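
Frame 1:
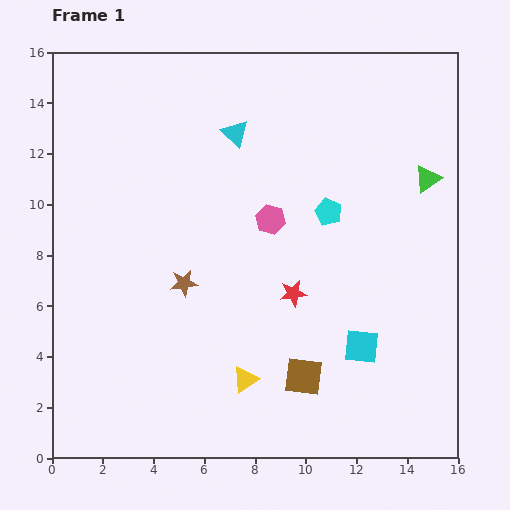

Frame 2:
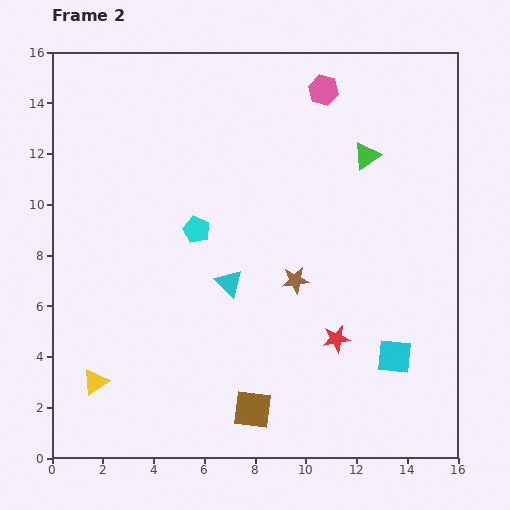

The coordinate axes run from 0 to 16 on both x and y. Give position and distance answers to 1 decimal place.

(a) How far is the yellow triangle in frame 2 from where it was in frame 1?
5.9

The yellow triangle moved from (7.6, 3.1) to (1.7, 3.0), a distance of √(5.9² + 0.1²) ≈ 5.9.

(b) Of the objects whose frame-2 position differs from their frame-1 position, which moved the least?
the cyan square

(moved 1.4)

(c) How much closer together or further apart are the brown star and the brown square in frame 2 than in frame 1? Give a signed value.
-0.6

Distance in frame 1: 6.0. Distance in frame 2: 5.4.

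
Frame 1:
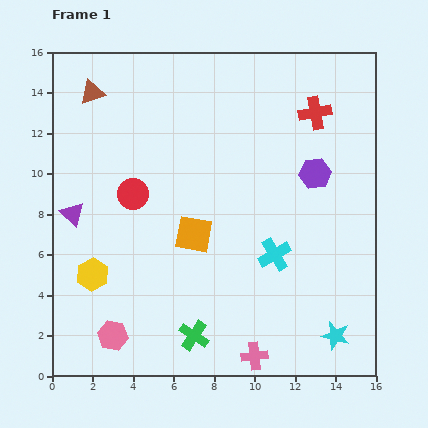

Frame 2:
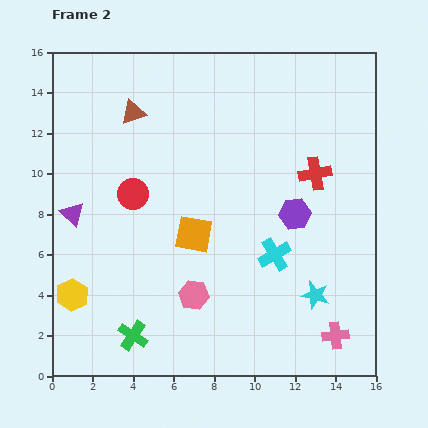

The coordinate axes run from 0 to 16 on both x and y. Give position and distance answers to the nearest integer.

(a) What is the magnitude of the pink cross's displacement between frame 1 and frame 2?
4

The pink cross moved from (10, 1) to (14, 2), a distance of √(4² + 1²) ≈ 4.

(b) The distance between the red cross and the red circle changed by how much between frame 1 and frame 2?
-1

Distance in frame 1: 10. Distance in frame 2: 9.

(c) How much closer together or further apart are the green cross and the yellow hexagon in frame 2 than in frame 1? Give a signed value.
-2

Distance in frame 1: 6. Distance in frame 2: 4.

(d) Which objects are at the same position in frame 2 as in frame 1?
the purple triangle, the red circle, the orange square, the cyan cross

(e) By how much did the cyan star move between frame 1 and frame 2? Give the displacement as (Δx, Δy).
(-1, 2)

The cyan star was at (14, 2) in frame 1 and (13, 4) in frame 2.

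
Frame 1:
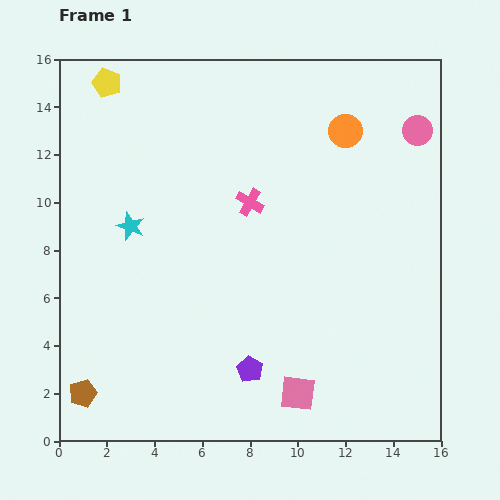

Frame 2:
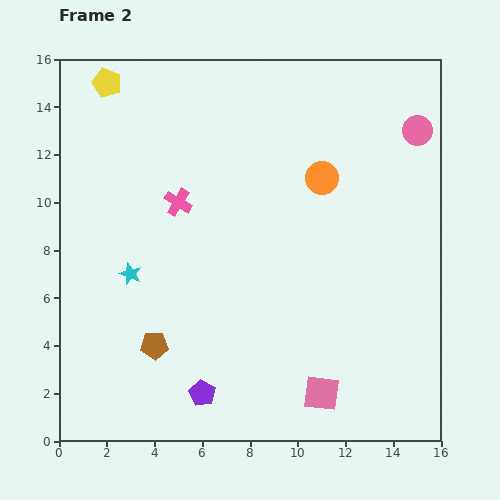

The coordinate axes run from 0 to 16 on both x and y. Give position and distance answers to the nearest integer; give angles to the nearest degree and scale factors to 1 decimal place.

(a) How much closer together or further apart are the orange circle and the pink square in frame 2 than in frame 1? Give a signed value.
-2

Distance in frame 1: 11. Distance in frame 2: 9.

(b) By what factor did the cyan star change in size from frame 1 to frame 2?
0.8×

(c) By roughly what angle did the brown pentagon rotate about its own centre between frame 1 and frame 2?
18° clockwise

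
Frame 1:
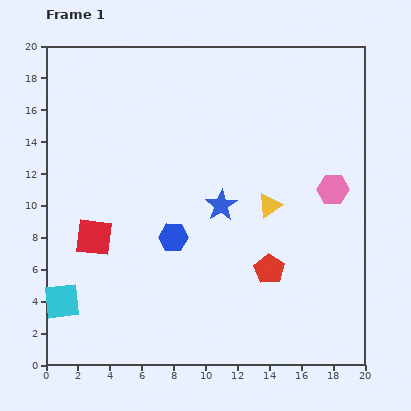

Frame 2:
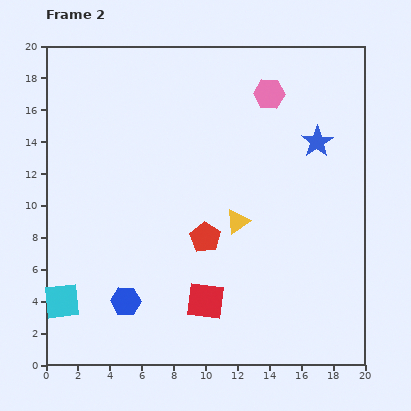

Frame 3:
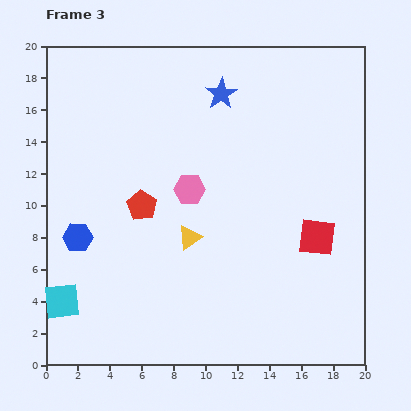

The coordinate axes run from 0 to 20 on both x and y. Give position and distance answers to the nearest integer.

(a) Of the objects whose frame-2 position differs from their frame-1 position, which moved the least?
the yellow triangle

(moved 2)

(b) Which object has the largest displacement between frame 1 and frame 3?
the red square

(moved 14; next 9)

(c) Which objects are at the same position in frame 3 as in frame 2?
the cyan square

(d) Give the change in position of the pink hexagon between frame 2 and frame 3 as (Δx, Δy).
(-5, -6)

The pink hexagon was at (14, 17) in frame 2 and (9, 11) in frame 3.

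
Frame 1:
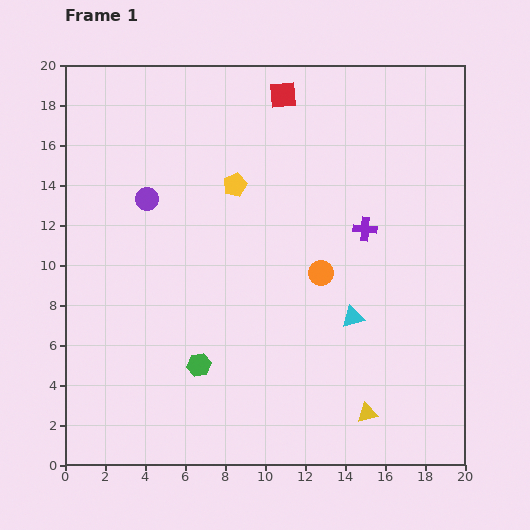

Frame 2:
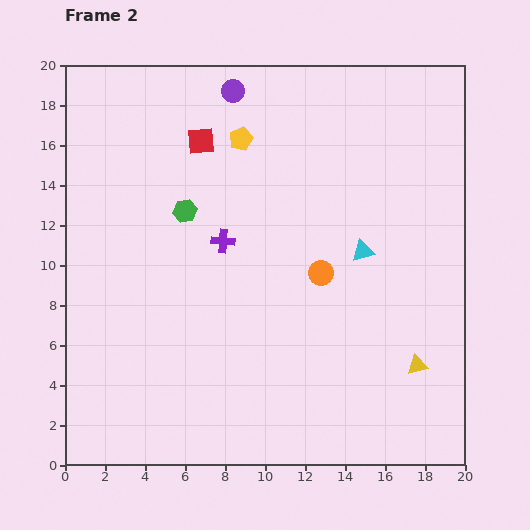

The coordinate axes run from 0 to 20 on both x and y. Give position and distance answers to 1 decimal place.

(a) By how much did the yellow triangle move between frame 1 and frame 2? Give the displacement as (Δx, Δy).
(2.5, 2.4)

The yellow triangle was at (15.1, 2.6) in frame 1 and (17.6, 5.0) in frame 2.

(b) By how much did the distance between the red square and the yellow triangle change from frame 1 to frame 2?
-0.8

Distance in frame 1: 16.4. Distance in frame 2: 15.6.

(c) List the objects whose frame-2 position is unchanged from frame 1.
the orange circle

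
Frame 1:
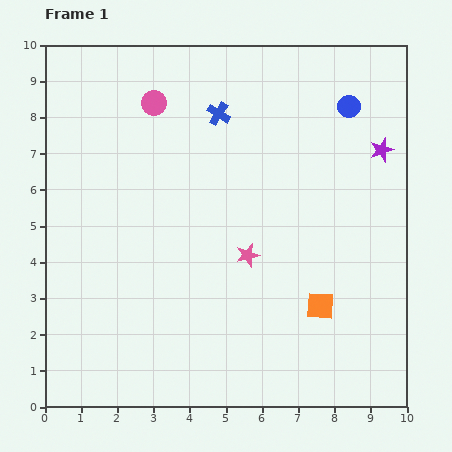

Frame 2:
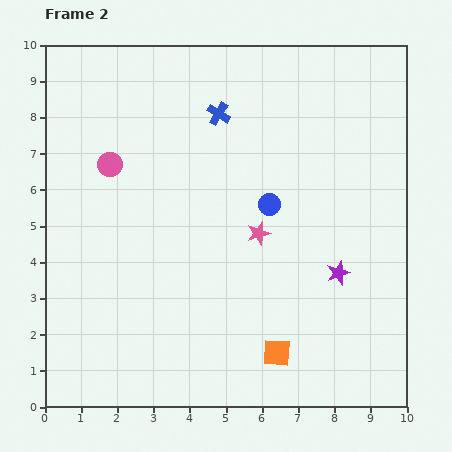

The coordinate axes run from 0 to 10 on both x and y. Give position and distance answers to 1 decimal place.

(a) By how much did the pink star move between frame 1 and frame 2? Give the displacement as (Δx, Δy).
(0.3, 0.6)

The pink star was at (5.6, 4.2) in frame 1 and (5.9, 4.8) in frame 2.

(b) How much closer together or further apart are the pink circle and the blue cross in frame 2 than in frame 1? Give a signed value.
+1.5

Distance in frame 1: 1.8. Distance in frame 2: 3.3.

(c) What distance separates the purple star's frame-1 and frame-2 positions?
3.6

The purple star moved from (9.3, 7.1) to (8.1, 3.7), a distance of √(1.2² + 3.4²) ≈ 3.6.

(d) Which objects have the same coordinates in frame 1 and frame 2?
the blue cross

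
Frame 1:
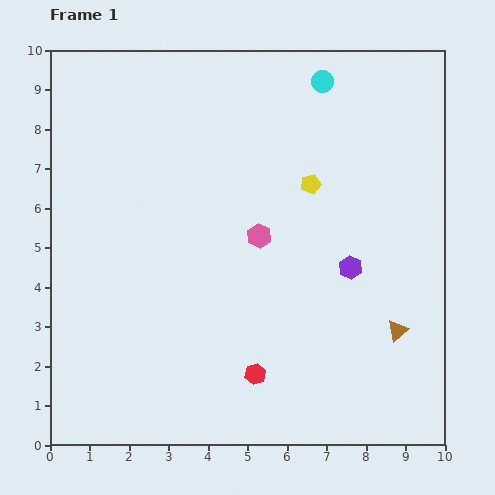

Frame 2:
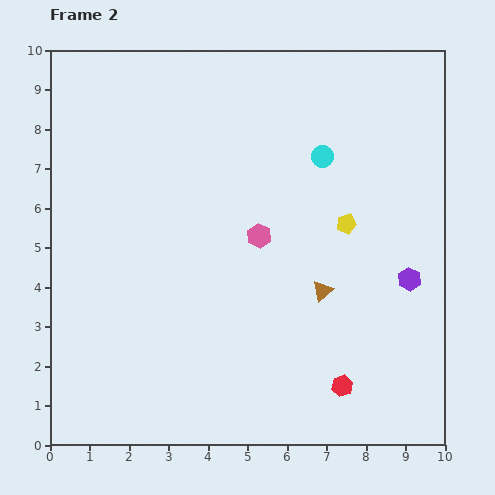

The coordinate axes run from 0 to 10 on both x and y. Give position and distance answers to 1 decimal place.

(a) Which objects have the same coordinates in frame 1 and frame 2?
the pink hexagon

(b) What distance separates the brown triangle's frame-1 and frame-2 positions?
2.1

The brown triangle moved from (8.8, 2.9) to (6.9, 3.9), a distance of √(1.9² + 1.0²) ≈ 2.1.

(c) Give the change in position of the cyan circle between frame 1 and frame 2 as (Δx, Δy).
(0.0, -1.9)

The cyan circle was at (6.9, 9.2) in frame 1 and (6.9, 7.3) in frame 2.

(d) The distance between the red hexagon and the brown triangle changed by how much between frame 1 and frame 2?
-1.3

Distance in frame 1: 3.8. Distance in frame 2: 2.5.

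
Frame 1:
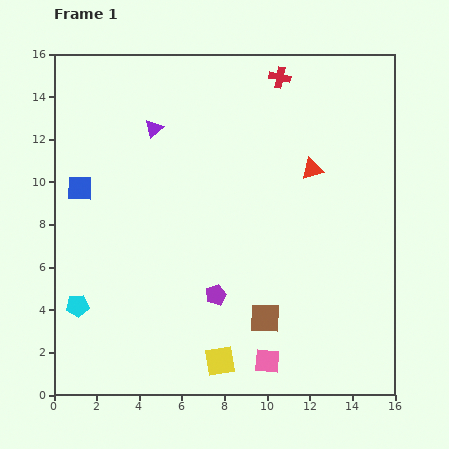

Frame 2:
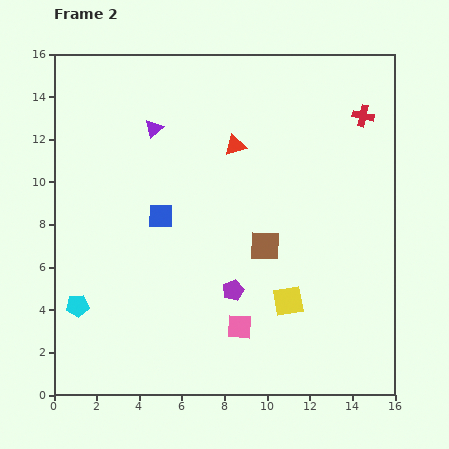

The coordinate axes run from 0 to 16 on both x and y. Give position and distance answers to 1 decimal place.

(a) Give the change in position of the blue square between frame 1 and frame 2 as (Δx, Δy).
(3.8, -1.3)

The blue square was at (1.2, 9.7) in frame 1 and (5.0, 8.4) in frame 2.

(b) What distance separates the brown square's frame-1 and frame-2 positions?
3.4

The brown square moved from (9.9, 3.6) to (9.9, 7.0), a distance of √(0.0² + 3.4²) ≈ 3.4.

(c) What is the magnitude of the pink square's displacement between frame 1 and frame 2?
2.1

The pink square moved from (10.0, 1.6) to (8.7, 3.2), a distance of √(1.3² + 1.6²) ≈ 2.1.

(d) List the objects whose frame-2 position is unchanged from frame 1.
the cyan pentagon, the purple triangle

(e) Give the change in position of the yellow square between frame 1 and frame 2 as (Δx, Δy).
(3.2, 2.8)

The yellow square was at (7.8, 1.6) in frame 1 and (11.0, 4.4) in frame 2.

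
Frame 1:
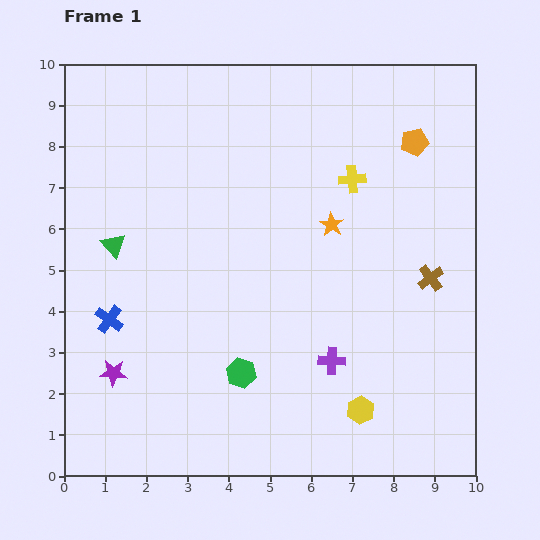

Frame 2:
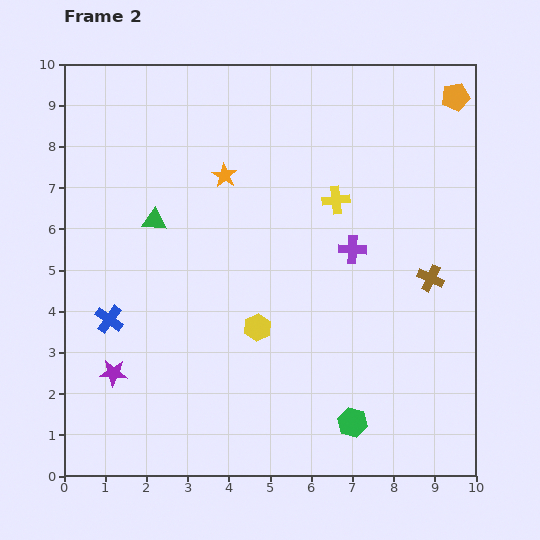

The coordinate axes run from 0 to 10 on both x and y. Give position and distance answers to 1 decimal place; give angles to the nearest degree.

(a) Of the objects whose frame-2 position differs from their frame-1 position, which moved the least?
the yellow cross

(moved 0.6)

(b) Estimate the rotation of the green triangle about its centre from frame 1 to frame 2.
46° counter-clockwise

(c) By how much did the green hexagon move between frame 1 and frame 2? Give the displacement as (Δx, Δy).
(2.7, -1.2)

The green hexagon was at (4.3, 2.5) in frame 1 and (7.0, 1.3) in frame 2.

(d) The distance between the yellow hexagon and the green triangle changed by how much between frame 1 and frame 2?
-3.6

Distance in frame 1: 7.2. Distance in frame 2: 3.6.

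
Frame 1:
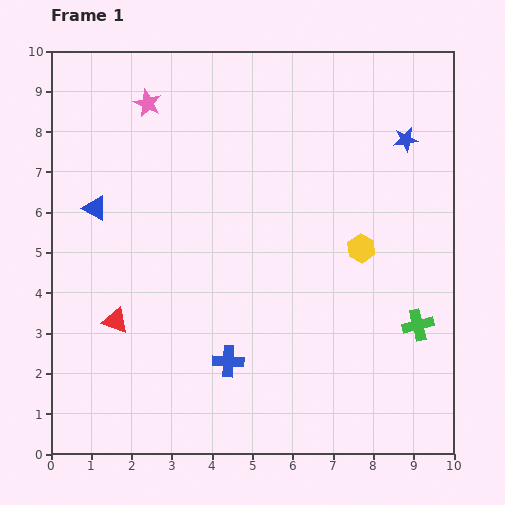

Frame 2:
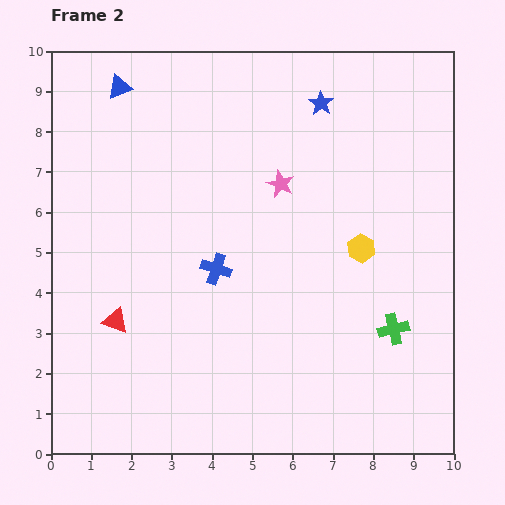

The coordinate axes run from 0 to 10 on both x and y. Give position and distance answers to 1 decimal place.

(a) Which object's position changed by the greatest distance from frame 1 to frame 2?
the pink star

(moved 3.9; next 3.1)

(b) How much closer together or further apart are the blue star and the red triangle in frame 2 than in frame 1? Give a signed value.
-1.1

Distance in frame 1: 8.5. Distance in frame 2: 7.4.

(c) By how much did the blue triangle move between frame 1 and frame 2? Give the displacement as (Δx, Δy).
(0.6, 3.0)

The blue triangle was at (1.1, 6.1) in frame 1 and (1.7, 9.1) in frame 2.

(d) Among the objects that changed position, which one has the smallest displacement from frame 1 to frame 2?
the green cross

(moved 0.6)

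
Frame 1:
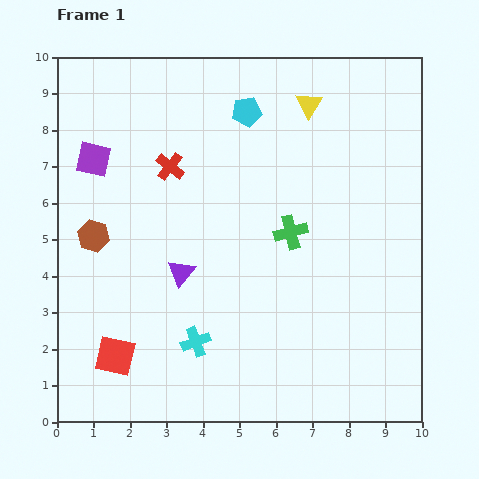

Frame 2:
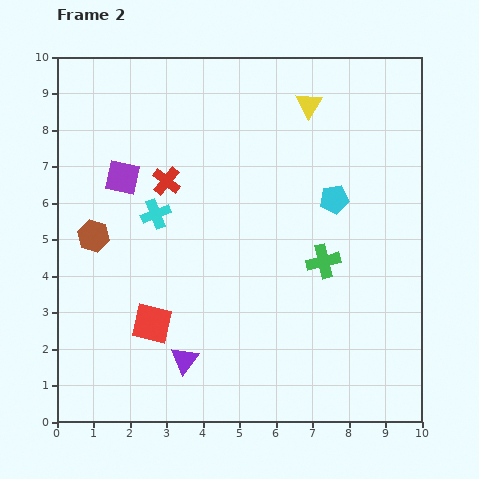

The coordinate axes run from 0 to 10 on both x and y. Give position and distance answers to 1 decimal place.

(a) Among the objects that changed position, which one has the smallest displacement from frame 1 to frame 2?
the red cross

(moved 0.4)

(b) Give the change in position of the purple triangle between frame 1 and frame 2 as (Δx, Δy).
(0.1, -2.4)

The purple triangle was at (3.4, 4.1) in frame 1 and (3.5, 1.7) in frame 2.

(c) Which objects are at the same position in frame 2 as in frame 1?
the yellow triangle, the brown hexagon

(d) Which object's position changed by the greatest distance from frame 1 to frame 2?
the cyan cross

(moved 3.7; next 3.4)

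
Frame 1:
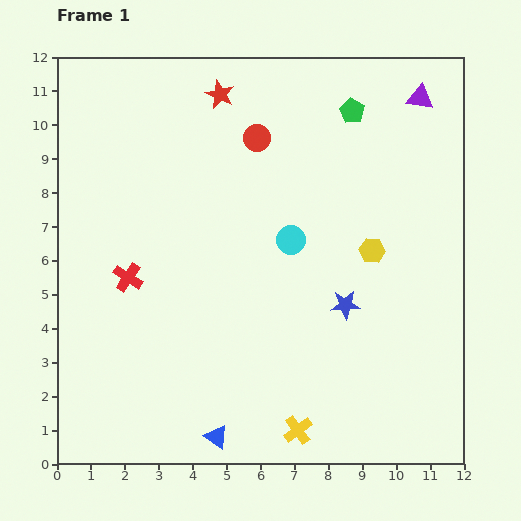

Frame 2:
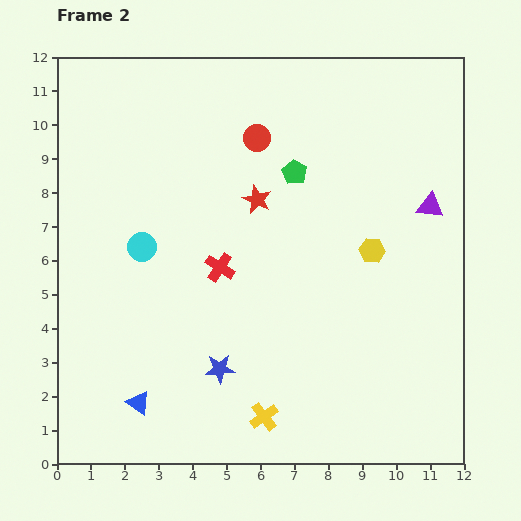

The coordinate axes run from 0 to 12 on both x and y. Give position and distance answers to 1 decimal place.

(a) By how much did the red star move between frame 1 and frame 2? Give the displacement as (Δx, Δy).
(1.1, -3.1)

The red star was at (4.8, 10.9) in frame 1 and (5.9, 7.8) in frame 2.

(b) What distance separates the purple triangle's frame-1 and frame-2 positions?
3.2

The purple triangle moved from (10.7, 10.8) to (11.0, 7.6), a distance of √(0.3² + 3.2²) ≈ 3.2.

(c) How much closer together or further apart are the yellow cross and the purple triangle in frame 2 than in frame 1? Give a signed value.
-2.5

Distance in frame 1: 10.4. Distance in frame 2: 7.9.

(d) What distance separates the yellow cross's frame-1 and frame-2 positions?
1.1

The yellow cross moved from (7.1, 1.0) to (6.1, 1.4), a distance of √(1.0² + 0.4²) ≈ 1.1.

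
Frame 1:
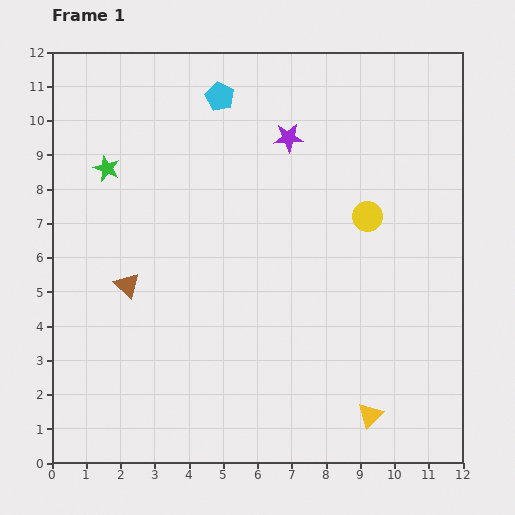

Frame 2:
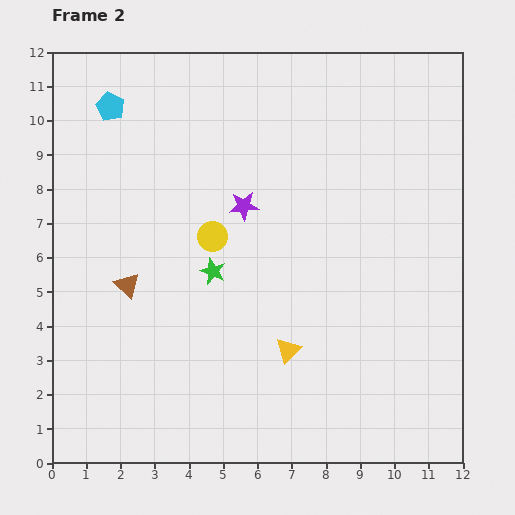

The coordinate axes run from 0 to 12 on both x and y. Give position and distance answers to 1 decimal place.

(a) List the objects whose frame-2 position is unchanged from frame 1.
the brown triangle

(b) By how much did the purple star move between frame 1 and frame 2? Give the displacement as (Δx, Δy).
(-1.3, -2.0)

The purple star was at (6.9, 9.5) in frame 1 and (5.6, 7.5) in frame 2.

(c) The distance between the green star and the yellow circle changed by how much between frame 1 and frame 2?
-6.7

Distance in frame 1: 7.7. Distance in frame 2: 1.0.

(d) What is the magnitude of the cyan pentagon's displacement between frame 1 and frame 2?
3.2

The cyan pentagon moved from (4.9, 10.7) to (1.7, 10.4), a distance of √(3.2² + 0.3²) ≈ 3.2.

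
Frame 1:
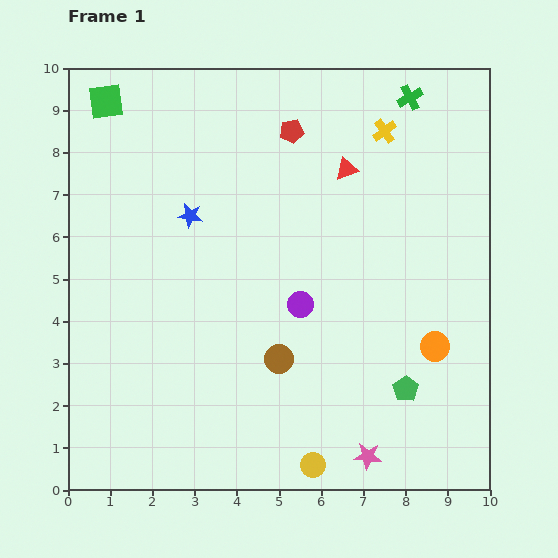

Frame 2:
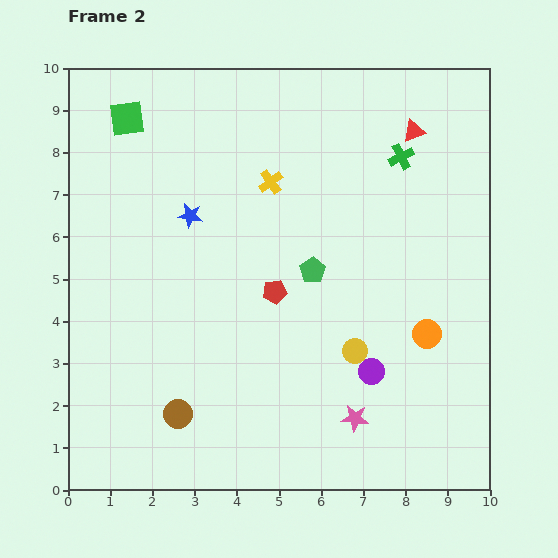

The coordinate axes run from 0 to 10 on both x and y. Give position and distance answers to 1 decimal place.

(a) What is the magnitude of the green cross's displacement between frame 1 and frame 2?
1.4

The green cross moved from (8.1, 9.3) to (7.9, 7.9), a distance of √(0.2² + 1.4²) ≈ 1.4.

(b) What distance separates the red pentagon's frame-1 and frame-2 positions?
3.8

The red pentagon moved from (5.3, 8.5) to (4.9, 4.7), a distance of √(0.4² + 3.8²) ≈ 3.8.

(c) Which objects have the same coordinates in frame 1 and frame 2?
the blue star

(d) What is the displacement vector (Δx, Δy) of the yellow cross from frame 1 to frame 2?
(-2.7, -1.2)

The yellow cross was at (7.5, 8.5) in frame 1 and (4.8, 7.3) in frame 2.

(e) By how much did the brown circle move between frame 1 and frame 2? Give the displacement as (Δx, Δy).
(-2.4, -1.3)

The brown circle was at (5.0, 3.1) in frame 1 and (2.6, 1.8) in frame 2.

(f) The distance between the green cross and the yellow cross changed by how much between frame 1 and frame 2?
+2.2

Distance in frame 1: 1.0. Distance in frame 2: 3.2.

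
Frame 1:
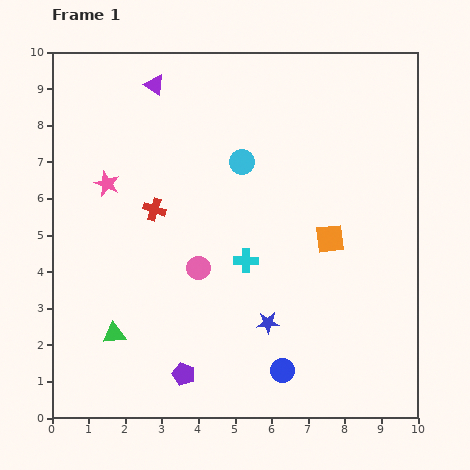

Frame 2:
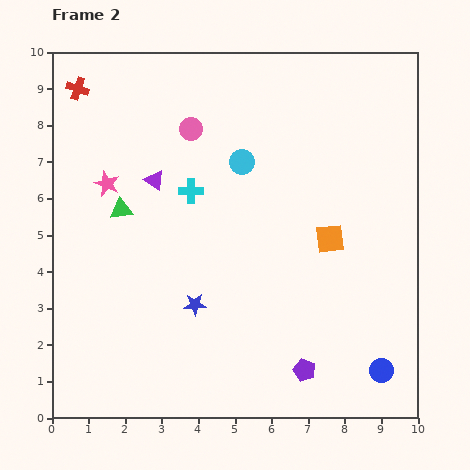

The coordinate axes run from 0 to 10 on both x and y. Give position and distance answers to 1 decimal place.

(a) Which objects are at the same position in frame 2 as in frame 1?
the cyan circle, the pink star, the orange square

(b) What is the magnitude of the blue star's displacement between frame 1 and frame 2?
2.1

The blue star moved from (5.9, 2.6) to (3.9, 3.1), a distance of √(2.0² + 0.5²) ≈ 2.1.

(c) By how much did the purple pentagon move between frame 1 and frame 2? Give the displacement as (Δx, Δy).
(3.3, 0.1)

The purple pentagon was at (3.6, 1.2) in frame 1 and (6.9, 1.3) in frame 2.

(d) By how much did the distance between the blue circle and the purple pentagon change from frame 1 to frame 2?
-0.6

Distance in frame 1: 2.7. Distance in frame 2: 2.1.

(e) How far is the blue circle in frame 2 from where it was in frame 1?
2.7

The blue circle moved from (6.3, 1.3) to (9.0, 1.3), a distance of √(2.7² + 0.0²) ≈ 2.7.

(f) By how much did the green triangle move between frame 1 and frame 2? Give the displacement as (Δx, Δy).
(0.2, 3.4)

The green triangle was at (1.7, 2.3) in frame 1 and (1.9, 5.7) in frame 2.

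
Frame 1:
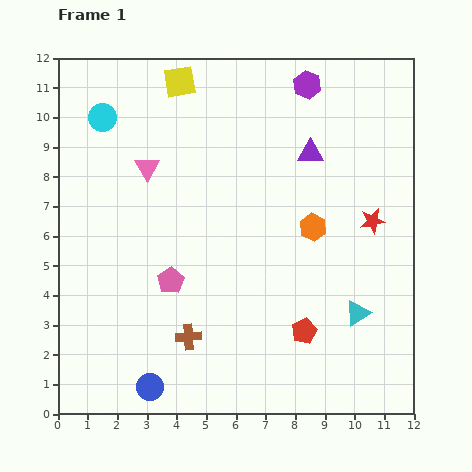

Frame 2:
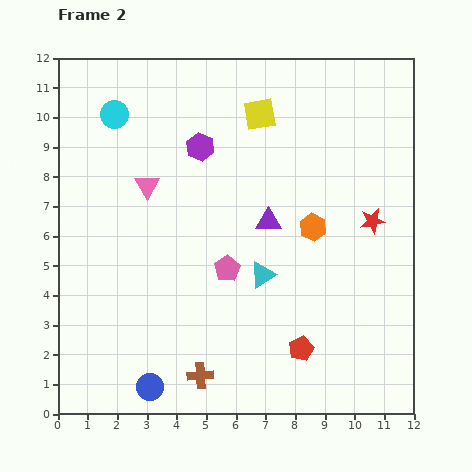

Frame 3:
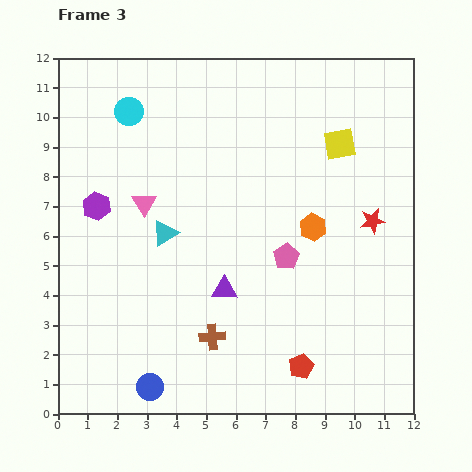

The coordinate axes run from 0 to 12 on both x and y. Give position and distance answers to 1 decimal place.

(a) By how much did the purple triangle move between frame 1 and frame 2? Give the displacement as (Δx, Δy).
(-1.4, -2.3)

The purple triangle was at (8.5, 8.8) in frame 1 and (7.1, 6.5) in frame 2.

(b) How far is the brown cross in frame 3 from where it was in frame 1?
0.8

The brown cross moved from (4.4, 2.6) to (5.2, 2.6), a distance of √(0.8² + 0.0²) ≈ 0.8.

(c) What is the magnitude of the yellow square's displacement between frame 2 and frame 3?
2.9

The yellow square moved from (6.8, 10.1) to (9.5, 9.1), a distance of √(2.7² + 1.0²) ≈ 2.9.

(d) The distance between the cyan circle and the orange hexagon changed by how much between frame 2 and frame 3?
-0.4

Distance in frame 2: 7.7. Distance in frame 3: 7.3.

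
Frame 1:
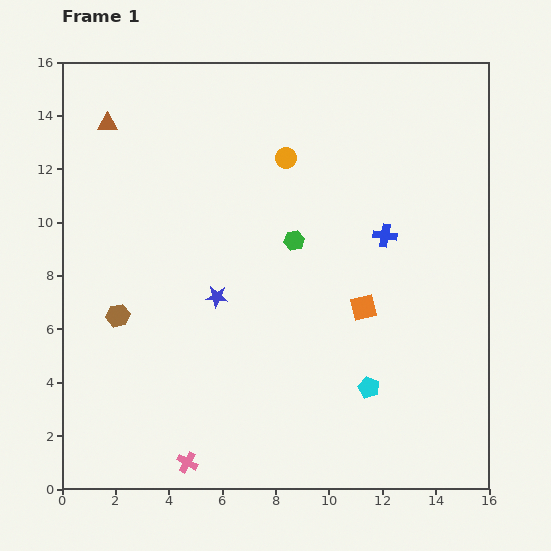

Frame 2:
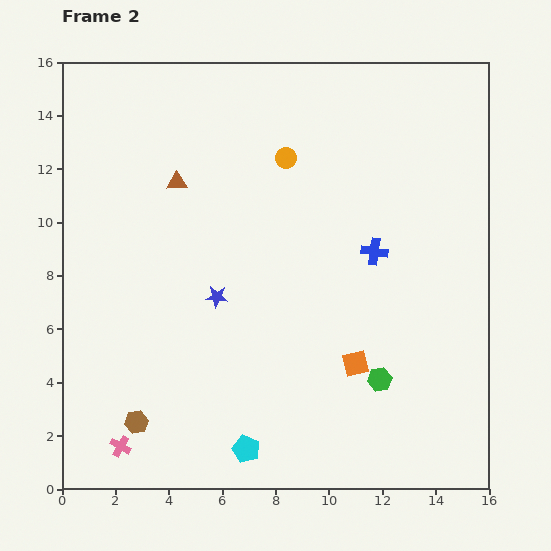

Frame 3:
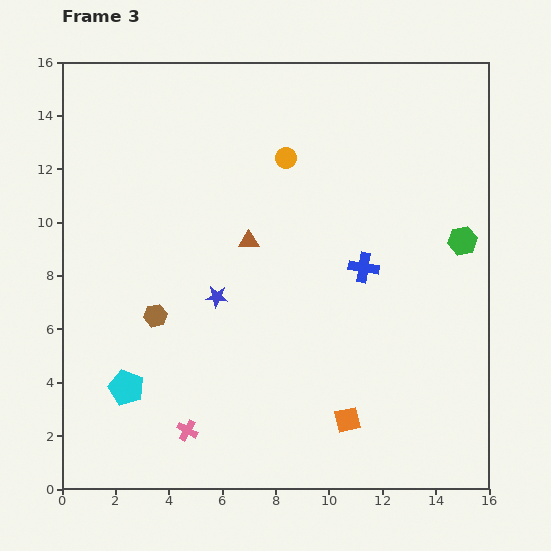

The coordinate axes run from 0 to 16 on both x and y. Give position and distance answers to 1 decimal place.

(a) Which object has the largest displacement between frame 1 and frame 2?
the green hexagon

(moved 6.1; next 5.1)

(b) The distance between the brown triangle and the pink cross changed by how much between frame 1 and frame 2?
-2.9

Distance in frame 1: 13.0. Distance in frame 2: 10.1.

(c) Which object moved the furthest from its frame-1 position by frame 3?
the cyan pentagon

(moved 9.1; next 6.9)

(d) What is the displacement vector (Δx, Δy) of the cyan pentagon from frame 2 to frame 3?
(-4.5, 2.3)

The cyan pentagon was at (6.9, 1.5) in frame 2 and (2.4, 3.8) in frame 3.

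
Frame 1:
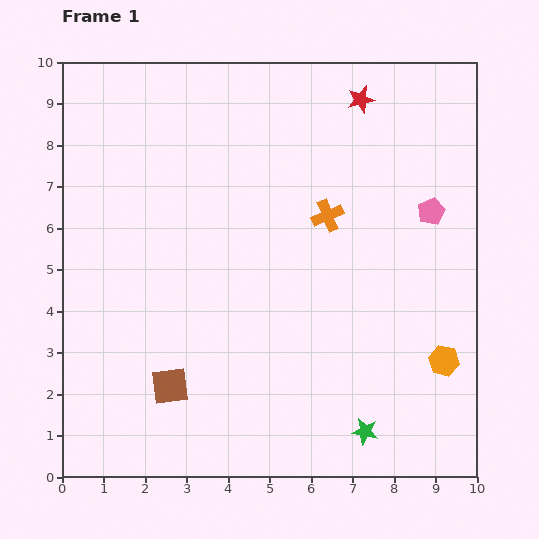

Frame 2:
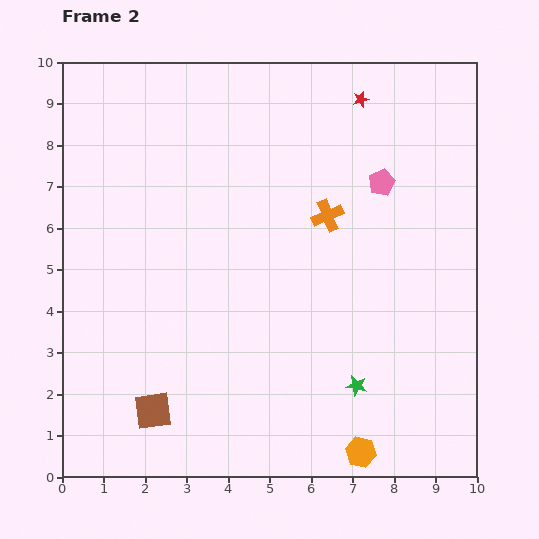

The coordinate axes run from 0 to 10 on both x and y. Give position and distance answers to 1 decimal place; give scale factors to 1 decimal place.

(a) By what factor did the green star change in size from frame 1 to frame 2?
0.8×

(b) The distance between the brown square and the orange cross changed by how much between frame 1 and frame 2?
+0.7

Distance in frame 1: 5.6. Distance in frame 2: 6.3.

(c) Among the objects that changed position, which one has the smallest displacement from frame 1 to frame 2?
the brown square

(moved 0.7)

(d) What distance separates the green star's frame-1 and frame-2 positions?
1.1

The green star moved from (7.3, 1.1) to (7.1, 2.2), a distance of √(0.2² + 1.1²) ≈ 1.1.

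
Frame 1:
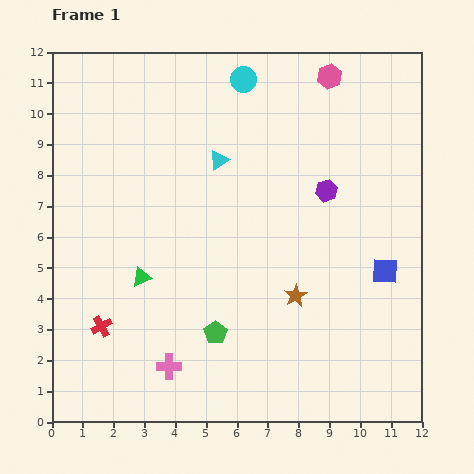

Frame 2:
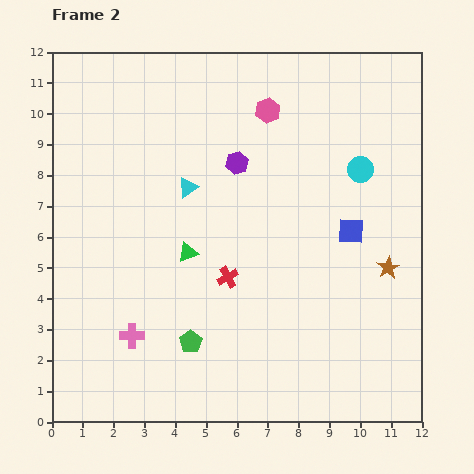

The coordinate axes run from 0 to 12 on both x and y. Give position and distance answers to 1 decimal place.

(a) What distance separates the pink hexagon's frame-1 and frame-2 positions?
2.3

The pink hexagon moved from (9.0, 11.2) to (7.0, 10.1), a distance of √(2.0² + 1.1²) ≈ 2.3.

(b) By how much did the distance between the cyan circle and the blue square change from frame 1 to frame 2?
-5.7

Distance in frame 1: 7.7. Distance in frame 2: 2.0.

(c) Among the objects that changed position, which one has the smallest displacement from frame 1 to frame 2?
the green pentagon

(moved 0.9)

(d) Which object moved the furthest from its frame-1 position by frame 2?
the cyan circle

(moved 4.8; next 4.4)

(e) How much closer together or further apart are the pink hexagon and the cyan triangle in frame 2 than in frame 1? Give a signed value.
-0.9

Distance in frame 1: 4.5. Distance in frame 2: 3.6.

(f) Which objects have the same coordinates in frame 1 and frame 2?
none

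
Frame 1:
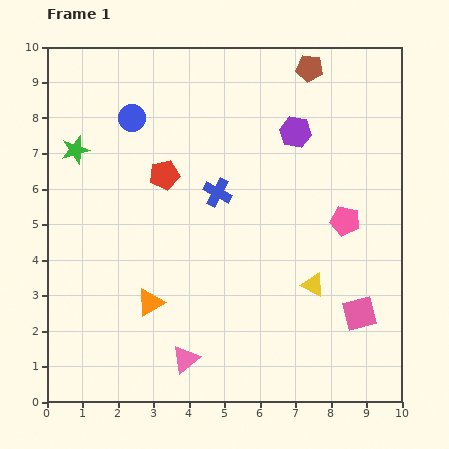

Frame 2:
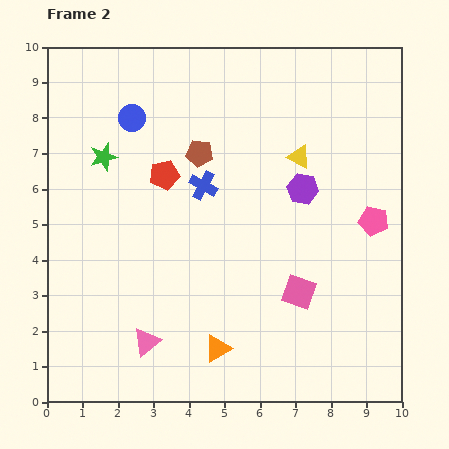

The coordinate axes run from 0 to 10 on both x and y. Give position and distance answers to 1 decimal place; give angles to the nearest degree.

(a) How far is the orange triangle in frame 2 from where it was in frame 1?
2.3

The orange triangle moved from (2.9, 2.8) to (4.8, 1.5), a distance of √(1.9² + 1.3²) ≈ 2.3.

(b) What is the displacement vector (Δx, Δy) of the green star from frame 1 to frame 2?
(0.8, -0.2)

The green star was at (0.8, 7.1) in frame 1 and (1.6, 6.9) in frame 2.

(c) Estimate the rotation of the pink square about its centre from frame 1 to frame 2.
33° clockwise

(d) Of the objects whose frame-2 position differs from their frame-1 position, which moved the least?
the blue cross

(moved 0.4)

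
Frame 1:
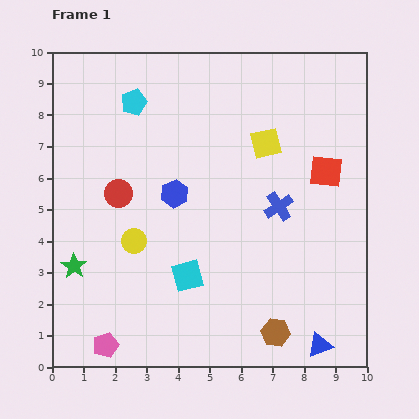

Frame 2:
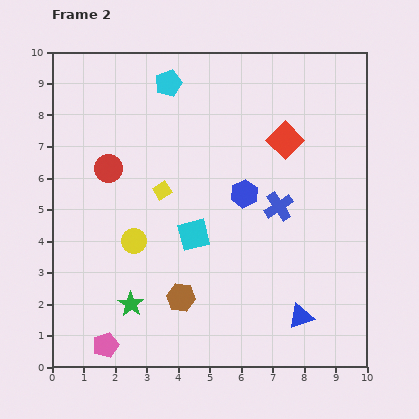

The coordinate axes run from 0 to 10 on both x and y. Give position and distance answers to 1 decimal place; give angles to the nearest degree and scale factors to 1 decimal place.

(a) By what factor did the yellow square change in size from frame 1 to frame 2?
0.6×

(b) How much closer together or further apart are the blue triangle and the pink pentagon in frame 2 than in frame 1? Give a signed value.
-0.5

Distance in frame 1: 6.8. Distance in frame 2: 6.3.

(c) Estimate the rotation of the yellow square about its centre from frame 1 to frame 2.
19° counter-clockwise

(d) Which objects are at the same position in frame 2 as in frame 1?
the yellow circle, the pink pentagon, the blue cross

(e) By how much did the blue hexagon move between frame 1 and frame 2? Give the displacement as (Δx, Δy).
(2.2, 0.0)

The blue hexagon was at (3.9, 5.5) in frame 1 and (6.1, 5.5) in frame 2.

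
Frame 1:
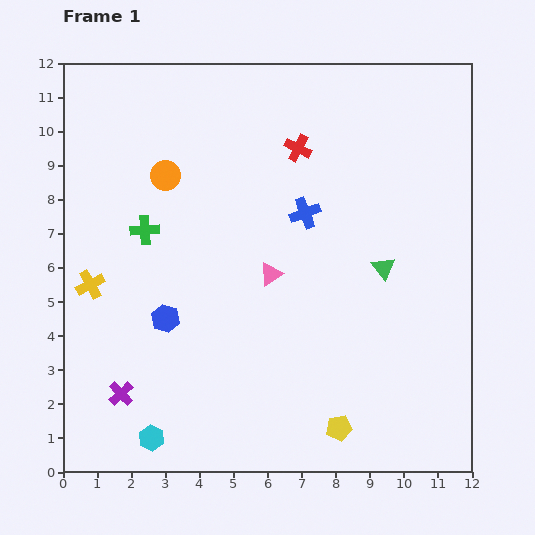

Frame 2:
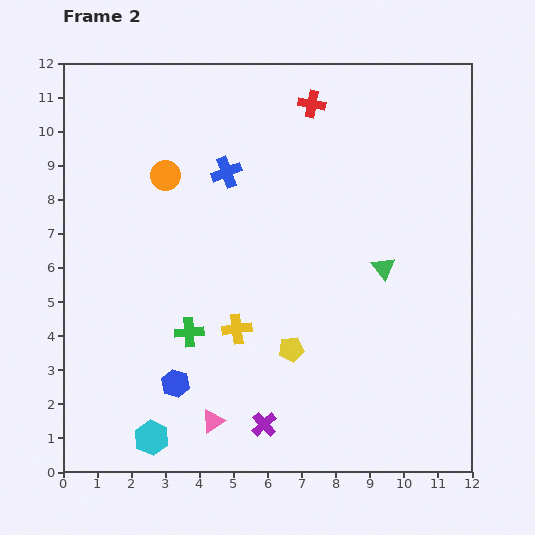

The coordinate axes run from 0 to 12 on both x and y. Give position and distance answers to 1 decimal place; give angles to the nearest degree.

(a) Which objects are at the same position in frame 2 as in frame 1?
the orange circle, the cyan hexagon, the green triangle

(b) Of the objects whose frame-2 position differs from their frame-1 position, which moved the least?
the red cross

(moved 1.4)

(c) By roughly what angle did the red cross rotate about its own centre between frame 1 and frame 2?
17° counter-clockwise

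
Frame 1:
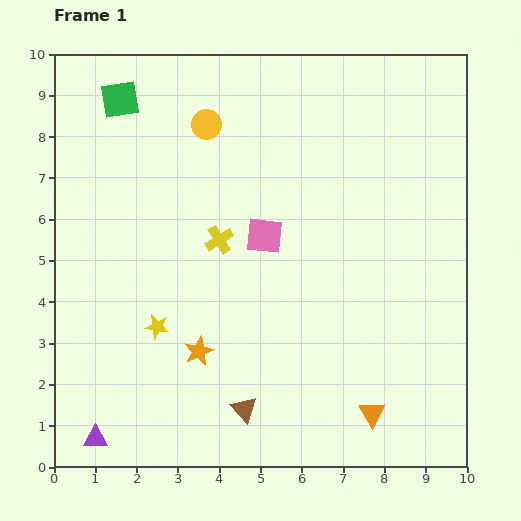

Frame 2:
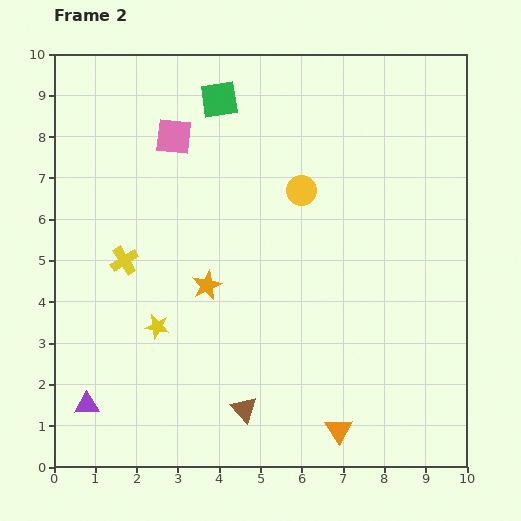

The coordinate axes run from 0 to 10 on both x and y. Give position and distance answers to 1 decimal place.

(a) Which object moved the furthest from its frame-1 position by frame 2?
the pink square

(moved 3.3; next 2.8)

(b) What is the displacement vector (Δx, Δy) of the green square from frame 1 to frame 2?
(2.4, 0.0)

The green square was at (1.6, 8.9) in frame 1 and (4.0, 8.9) in frame 2.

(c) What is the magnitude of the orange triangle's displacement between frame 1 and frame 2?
0.9

The orange triangle moved from (7.7, 1.3) to (6.9, 0.9), a distance of √(0.8² + 0.4²) ≈ 0.9.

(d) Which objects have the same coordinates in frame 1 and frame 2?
the yellow star, the brown triangle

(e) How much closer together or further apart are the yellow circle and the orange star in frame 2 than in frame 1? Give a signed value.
-2.2

Distance in frame 1: 5.5. Distance in frame 2: 3.3.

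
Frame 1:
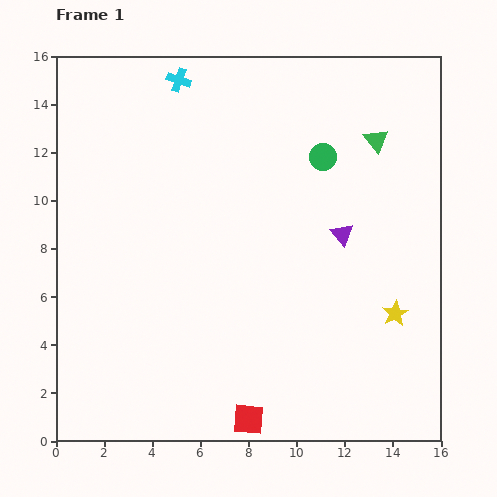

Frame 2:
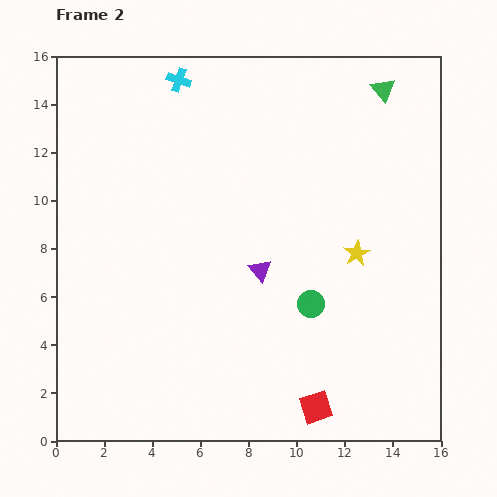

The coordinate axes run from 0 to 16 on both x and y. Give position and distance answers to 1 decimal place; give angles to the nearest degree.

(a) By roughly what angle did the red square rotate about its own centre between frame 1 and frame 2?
24° counter-clockwise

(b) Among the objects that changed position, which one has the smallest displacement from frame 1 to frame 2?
the green triangle

(moved 2.1)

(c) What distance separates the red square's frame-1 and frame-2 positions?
2.8

The red square moved from (8.0, 0.9) to (10.8, 1.4), a distance of √(2.8² + 0.5²) ≈ 2.8.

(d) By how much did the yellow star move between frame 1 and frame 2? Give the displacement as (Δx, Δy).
(-1.6, 2.5)

The yellow star was at (14.1, 5.3) in frame 1 and (12.5, 7.8) in frame 2.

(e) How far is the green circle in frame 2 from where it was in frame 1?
6.1

The green circle moved from (11.1, 11.8) to (10.6, 5.7), a distance of √(0.5² + 6.1²) ≈ 6.1.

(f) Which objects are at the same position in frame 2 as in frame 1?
the cyan cross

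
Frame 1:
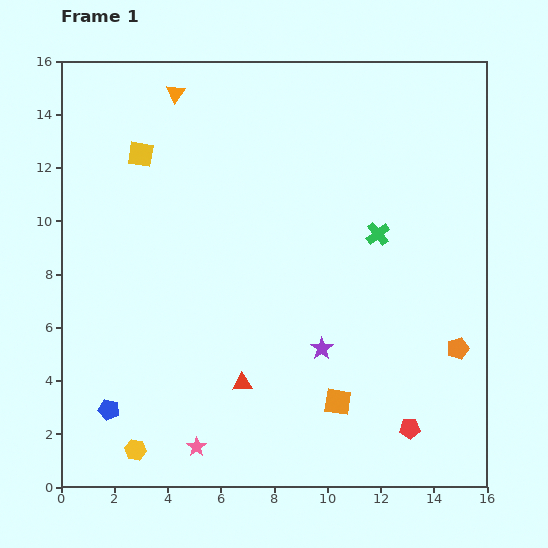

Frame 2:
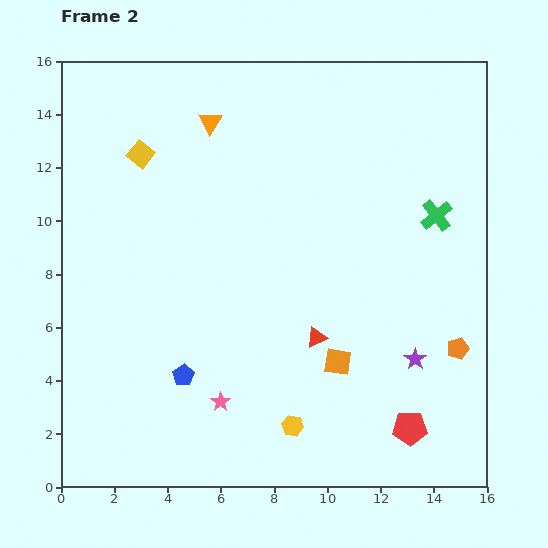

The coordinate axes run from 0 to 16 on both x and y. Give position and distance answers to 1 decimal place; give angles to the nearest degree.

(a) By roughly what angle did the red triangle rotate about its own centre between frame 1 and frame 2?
21° counter-clockwise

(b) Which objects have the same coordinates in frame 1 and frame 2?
the yellow square, the red pentagon, the orange pentagon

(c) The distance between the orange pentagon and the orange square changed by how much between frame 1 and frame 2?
-0.4

Distance in frame 1: 4.9. Distance in frame 2: 4.5.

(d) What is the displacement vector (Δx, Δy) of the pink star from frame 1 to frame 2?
(0.9, 1.7)

The pink star was at (5.1, 1.5) in frame 1 and (6.0, 3.2) in frame 2.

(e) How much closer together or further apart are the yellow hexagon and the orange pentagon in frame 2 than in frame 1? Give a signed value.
-5.9

Distance in frame 1: 12.7. Distance in frame 2: 6.8.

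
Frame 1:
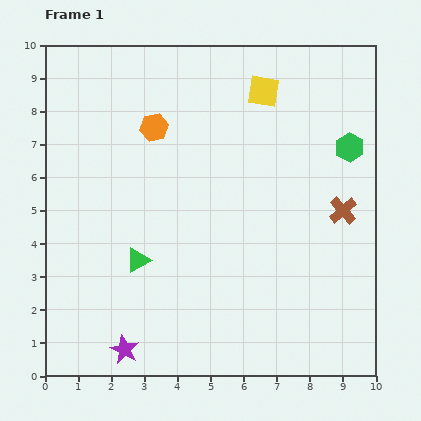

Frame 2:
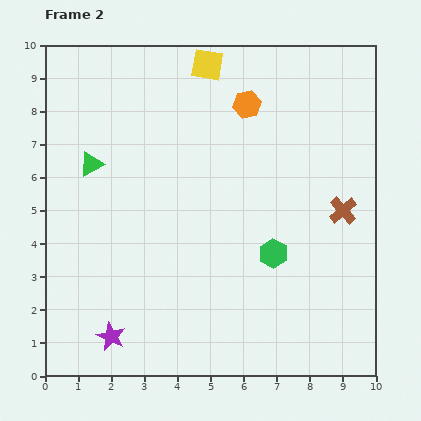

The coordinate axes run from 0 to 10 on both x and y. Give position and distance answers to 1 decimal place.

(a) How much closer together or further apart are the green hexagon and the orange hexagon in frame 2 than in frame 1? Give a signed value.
-1.3

Distance in frame 1: 5.9. Distance in frame 2: 4.6.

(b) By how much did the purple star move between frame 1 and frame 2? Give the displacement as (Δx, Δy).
(-0.4, 0.4)

The purple star was at (2.4, 0.8) in frame 1 and (2.0, 1.2) in frame 2.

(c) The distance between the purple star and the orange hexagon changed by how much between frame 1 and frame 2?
+1.3

Distance in frame 1: 6.8. Distance in frame 2: 8.1.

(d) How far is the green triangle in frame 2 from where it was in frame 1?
3.2

The green triangle moved from (2.8, 3.5) to (1.4, 6.4), a distance of √(1.4² + 2.9²) ≈ 3.2.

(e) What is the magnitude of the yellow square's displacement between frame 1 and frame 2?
1.9

The yellow square moved from (6.6, 8.6) to (4.9, 9.4), a distance of √(1.7² + 0.8²) ≈ 1.9.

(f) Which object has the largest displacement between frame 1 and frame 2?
the green hexagon

(moved 3.9; next 3.2)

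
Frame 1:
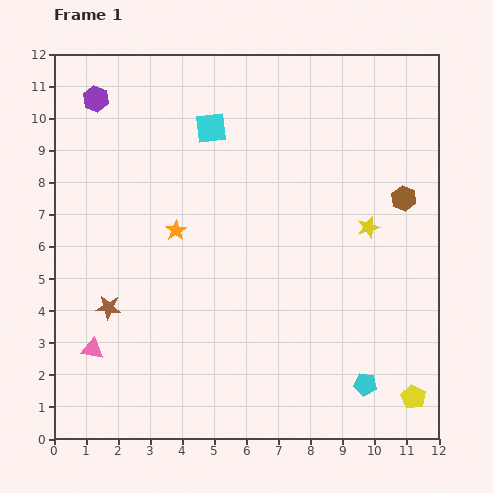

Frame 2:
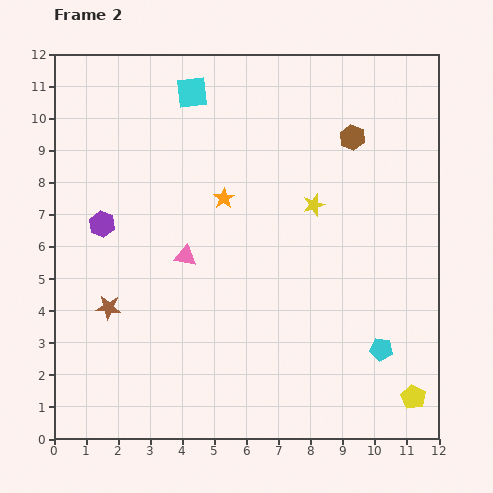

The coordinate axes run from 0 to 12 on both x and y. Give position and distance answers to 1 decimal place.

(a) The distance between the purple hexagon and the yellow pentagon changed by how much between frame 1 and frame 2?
-2.5

Distance in frame 1: 13.6. Distance in frame 2: 11.1.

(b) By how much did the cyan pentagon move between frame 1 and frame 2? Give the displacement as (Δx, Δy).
(0.5, 1.1)

The cyan pentagon was at (9.7, 1.7) in frame 1 and (10.2, 2.8) in frame 2.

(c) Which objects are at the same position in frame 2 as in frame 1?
the yellow pentagon, the brown star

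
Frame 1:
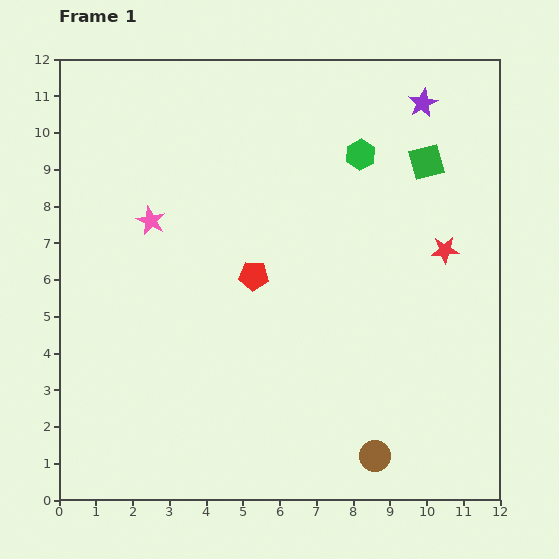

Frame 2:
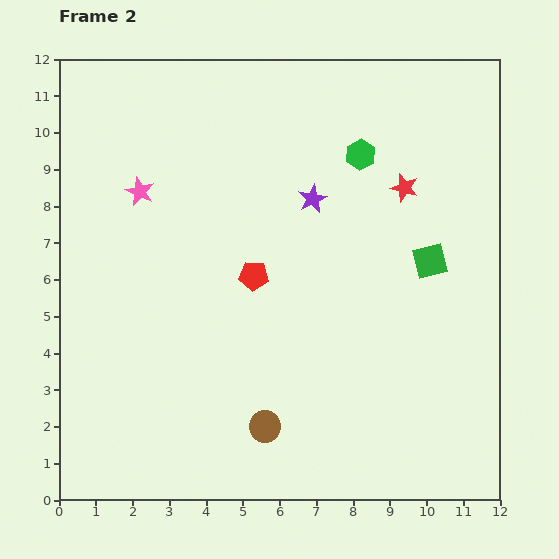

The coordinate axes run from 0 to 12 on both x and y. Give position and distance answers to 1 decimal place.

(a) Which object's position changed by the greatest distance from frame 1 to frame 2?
the purple star

(moved 4.0; next 3.1)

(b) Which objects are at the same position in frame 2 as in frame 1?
the green hexagon, the red pentagon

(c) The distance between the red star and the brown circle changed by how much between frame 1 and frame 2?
+1.6

Distance in frame 1: 5.9. Distance in frame 2: 7.5.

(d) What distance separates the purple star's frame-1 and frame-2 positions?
4.0

The purple star moved from (9.9, 10.8) to (6.9, 8.2), a distance of √(3.0² + 2.6²) ≈ 4.0.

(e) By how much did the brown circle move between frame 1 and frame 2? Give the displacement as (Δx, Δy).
(-3.0, 0.8)

The brown circle was at (8.6, 1.2) in frame 1 and (5.6, 2.0) in frame 2.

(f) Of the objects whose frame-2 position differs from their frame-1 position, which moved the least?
the pink star

(moved 0.9)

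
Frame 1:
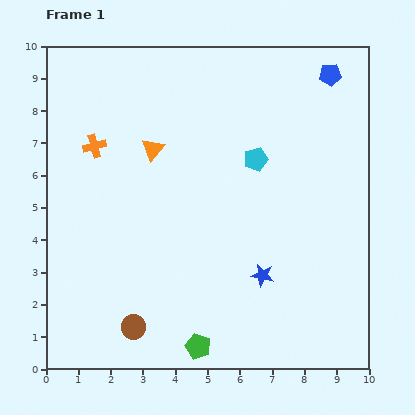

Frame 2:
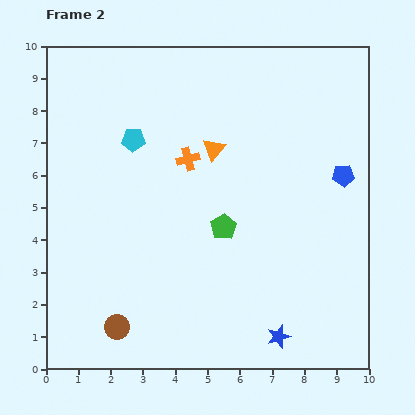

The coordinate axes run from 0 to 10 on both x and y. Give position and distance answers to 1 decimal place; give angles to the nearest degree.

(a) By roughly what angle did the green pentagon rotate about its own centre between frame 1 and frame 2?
19° clockwise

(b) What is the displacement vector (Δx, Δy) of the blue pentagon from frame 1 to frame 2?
(0.4, -3.1)

The blue pentagon was at (8.8, 9.1) in frame 1 and (9.2, 6.0) in frame 2.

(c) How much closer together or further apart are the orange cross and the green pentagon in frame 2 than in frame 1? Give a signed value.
-4.6

Distance in frame 1: 7.0. Distance in frame 2: 2.4.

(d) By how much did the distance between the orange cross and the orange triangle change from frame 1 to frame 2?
-0.9

Distance in frame 1: 1.8. Distance in frame 2: 0.9.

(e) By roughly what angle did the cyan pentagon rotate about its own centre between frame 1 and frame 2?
18° clockwise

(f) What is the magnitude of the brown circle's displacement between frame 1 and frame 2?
0.5

The brown circle moved from (2.7, 1.3) to (2.2, 1.3), a distance of √(0.5² + 0.0²) ≈ 0.5.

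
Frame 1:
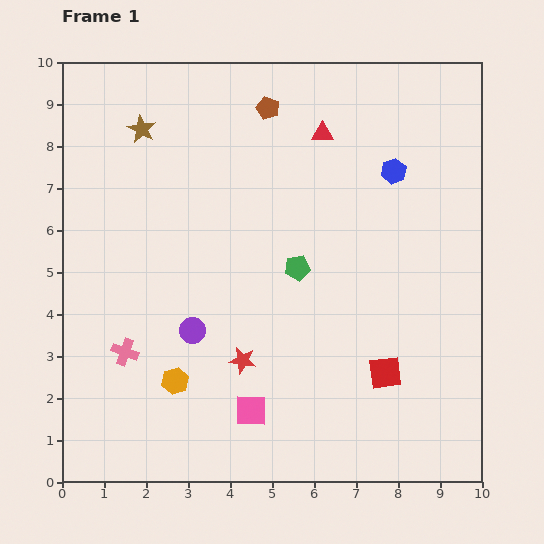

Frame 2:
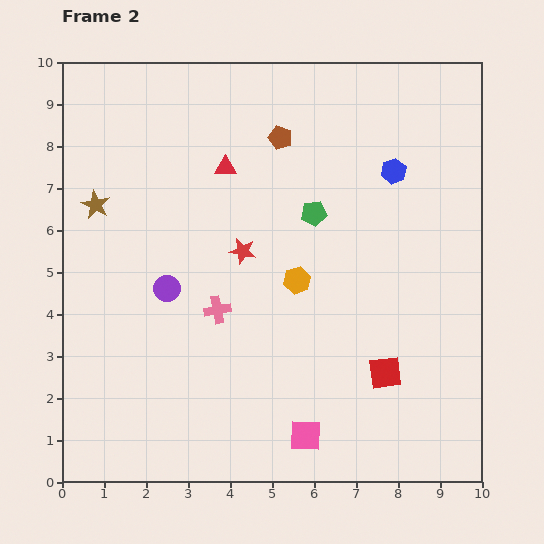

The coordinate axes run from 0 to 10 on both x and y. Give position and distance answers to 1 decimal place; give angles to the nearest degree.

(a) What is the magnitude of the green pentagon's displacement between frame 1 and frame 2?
1.4

The green pentagon moved from (5.6, 5.1) to (6.0, 6.4), a distance of √(0.4² + 1.3²) ≈ 1.4.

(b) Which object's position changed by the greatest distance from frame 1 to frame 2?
the orange hexagon

(moved 3.8; next 2.6)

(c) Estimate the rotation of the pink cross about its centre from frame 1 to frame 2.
31° counter-clockwise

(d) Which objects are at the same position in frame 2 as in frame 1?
the red square, the blue hexagon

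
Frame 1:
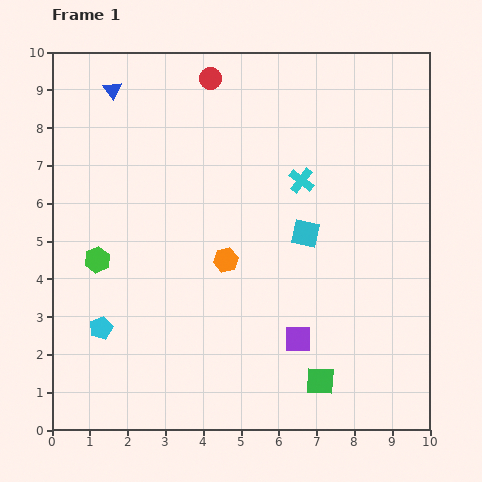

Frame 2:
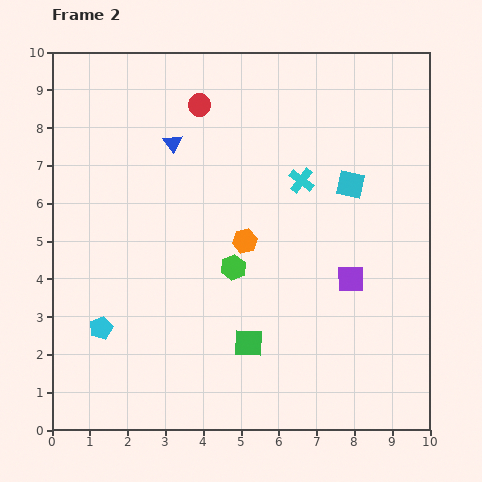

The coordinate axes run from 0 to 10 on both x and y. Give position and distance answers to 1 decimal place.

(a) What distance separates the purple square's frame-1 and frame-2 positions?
2.1

The purple square moved from (6.5, 2.4) to (7.9, 4.0), a distance of √(1.4² + 1.6²) ≈ 2.1.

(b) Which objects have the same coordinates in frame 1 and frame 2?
the cyan cross, the cyan pentagon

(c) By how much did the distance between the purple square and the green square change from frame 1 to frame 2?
+1.9

Distance in frame 1: 1.3. Distance in frame 2: 3.2.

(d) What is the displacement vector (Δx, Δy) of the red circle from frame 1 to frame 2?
(-0.3, -0.7)

The red circle was at (4.2, 9.3) in frame 1 and (3.9, 8.6) in frame 2.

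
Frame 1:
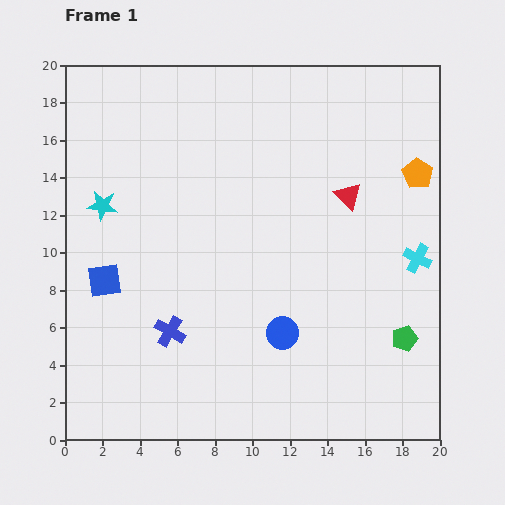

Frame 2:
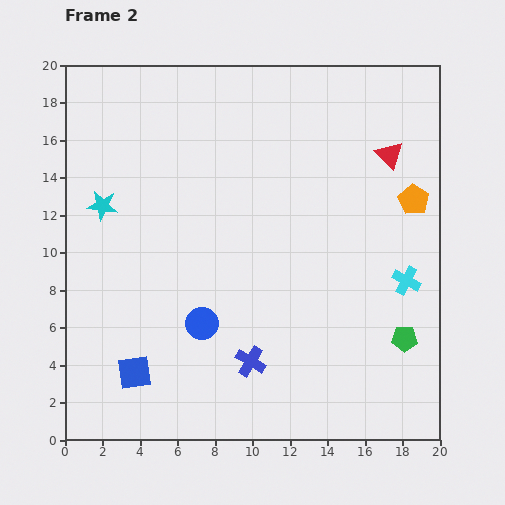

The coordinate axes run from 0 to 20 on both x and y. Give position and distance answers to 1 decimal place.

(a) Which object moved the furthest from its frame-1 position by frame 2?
the blue square

(moved 5.2; next 4.6)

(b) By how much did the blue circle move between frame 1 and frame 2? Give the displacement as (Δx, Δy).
(-4.3, 0.5)

The blue circle was at (11.6, 5.7) in frame 1 and (7.3, 6.2) in frame 2.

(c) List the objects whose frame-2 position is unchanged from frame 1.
the cyan star, the green pentagon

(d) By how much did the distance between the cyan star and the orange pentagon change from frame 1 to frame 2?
-0.3

Distance in frame 1: 16.9. Distance in frame 2: 16.6.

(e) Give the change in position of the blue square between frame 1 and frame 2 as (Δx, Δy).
(1.6, -4.9)

The blue square was at (2.1, 8.5) in frame 1 and (3.7, 3.6) in frame 2.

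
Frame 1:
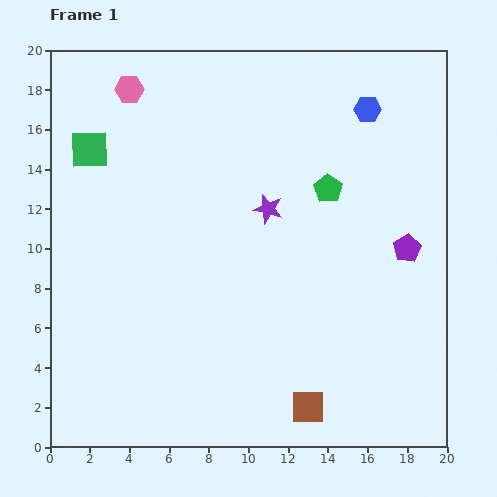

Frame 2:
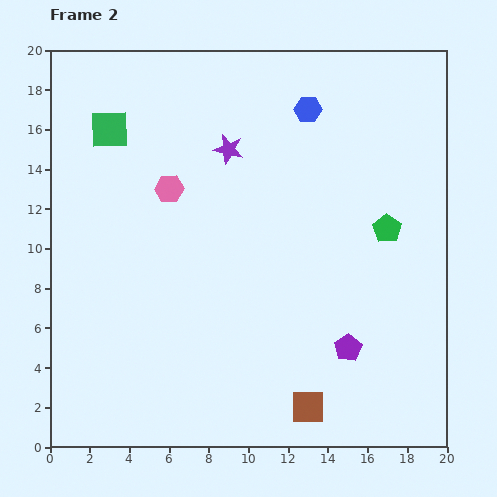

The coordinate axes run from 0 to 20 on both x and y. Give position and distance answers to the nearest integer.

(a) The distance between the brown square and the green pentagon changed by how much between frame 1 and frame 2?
-1

Distance in frame 1: 11. Distance in frame 2: 10.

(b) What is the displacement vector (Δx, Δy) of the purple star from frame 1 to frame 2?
(-2, 3)

The purple star was at (11, 12) in frame 1 and (9, 15) in frame 2.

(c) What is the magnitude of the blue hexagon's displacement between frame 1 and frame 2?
3

The blue hexagon moved from (16, 17) to (13, 17), a distance of √(3² + 0²) ≈ 3.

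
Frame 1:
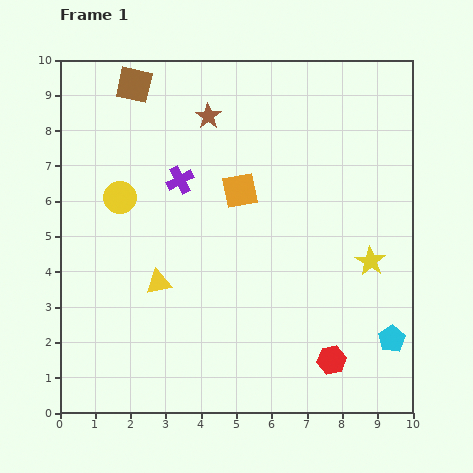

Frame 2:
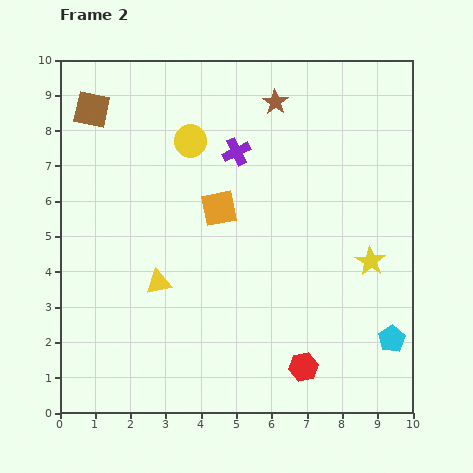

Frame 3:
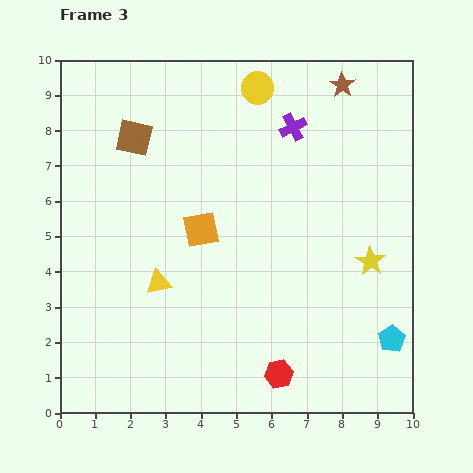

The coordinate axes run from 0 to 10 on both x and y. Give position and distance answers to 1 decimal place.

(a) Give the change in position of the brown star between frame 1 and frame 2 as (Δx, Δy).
(1.9, 0.4)

The brown star was at (4.2, 8.4) in frame 1 and (6.1, 8.8) in frame 2.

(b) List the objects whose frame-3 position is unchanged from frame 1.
the yellow star, the yellow triangle, the cyan pentagon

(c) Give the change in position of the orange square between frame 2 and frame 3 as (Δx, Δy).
(-0.5, -0.6)

The orange square was at (4.5, 5.8) in frame 2 and (4.0, 5.2) in frame 3.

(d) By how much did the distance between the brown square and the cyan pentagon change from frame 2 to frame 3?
-1.4

Distance in frame 2: 10.7. Distance in frame 3: 9.3.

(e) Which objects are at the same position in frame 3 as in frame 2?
the yellow star, the yellow triangle, the cyan pentagon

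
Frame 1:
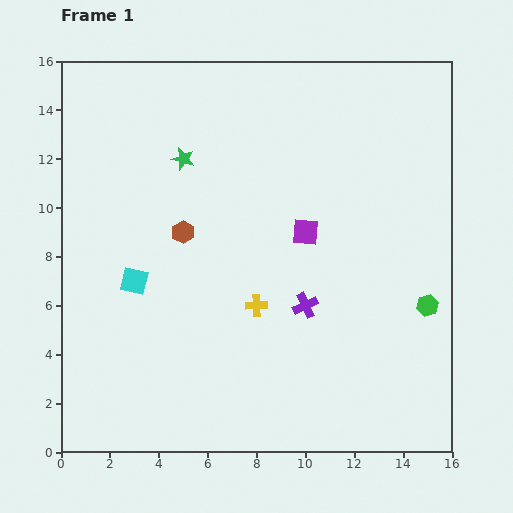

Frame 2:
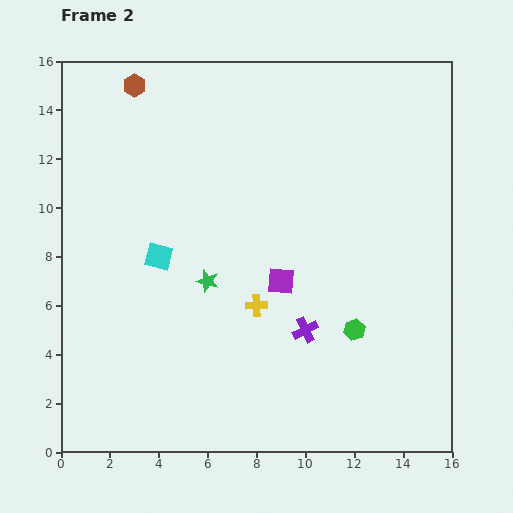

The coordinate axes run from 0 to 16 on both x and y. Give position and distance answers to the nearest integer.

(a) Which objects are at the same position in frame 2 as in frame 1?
the yellow cross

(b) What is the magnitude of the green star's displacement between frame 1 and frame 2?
5

The green star moved from (5, 12) to (6, 7), a distance of √(1² + 5²) ≈ 5.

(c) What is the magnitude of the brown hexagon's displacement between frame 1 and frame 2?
6

The brown hexagon moved from (5, 9) to (3, 15), a distance of √(2² + 6²) ≈ 6.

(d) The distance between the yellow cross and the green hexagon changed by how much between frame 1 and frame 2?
-3

Distance in frame 1: 7. Distance in frame 2: 4.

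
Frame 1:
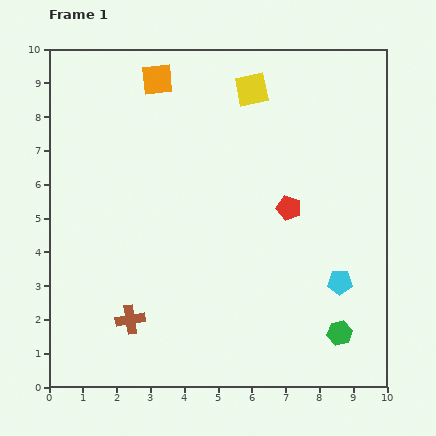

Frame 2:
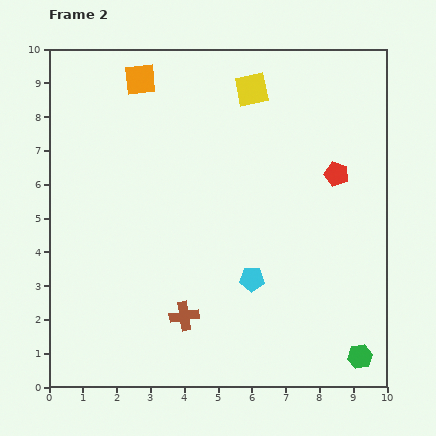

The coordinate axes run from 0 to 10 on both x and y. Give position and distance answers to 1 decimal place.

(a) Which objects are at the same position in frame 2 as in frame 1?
the yellow square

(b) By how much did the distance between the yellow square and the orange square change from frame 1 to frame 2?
+0.5

Distance in frame 1: 2.8. Distance in frame 2: 3.3.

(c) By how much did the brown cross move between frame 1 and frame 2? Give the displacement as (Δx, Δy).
(1.6, 0.1)

The brown cross was at (2.4, 2.0) in frame 1 and (4.0, 2.1) in frame 2.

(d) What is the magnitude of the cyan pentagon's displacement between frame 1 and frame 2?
2.6

The cyan pentagon moved from (8.6, 3.1) to (6.0, 3.2), a distance of √(2.6² + 0.1²) ≈ 2.6.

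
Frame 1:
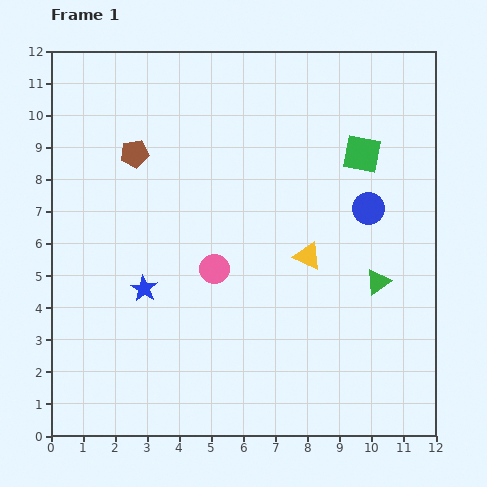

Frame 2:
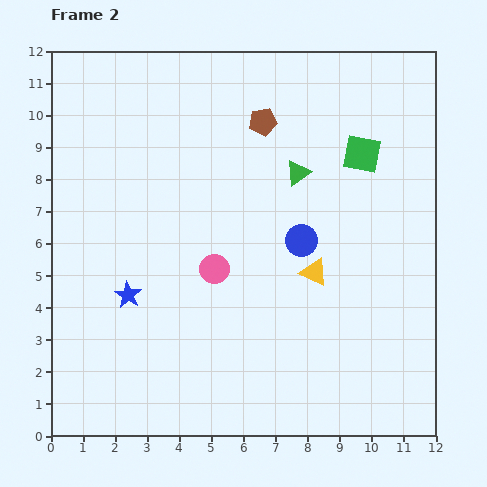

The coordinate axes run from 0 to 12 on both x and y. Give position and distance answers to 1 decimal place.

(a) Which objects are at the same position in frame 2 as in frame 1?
the pink circle, the green square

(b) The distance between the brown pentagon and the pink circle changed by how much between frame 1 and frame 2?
+0.4

Distance in frame 1: 4.4. Distance in frame 2: 4.8.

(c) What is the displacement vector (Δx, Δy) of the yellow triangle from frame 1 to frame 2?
(0.2, -0.5)

The yellow triangle was at (8.0, 5.6) in frame 1 and (8.2, 5.1) in frame 2.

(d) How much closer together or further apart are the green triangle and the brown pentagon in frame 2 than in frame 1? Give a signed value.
-6.7

Distance in frame 1: 8.6. Distance in frame 2: 1.9.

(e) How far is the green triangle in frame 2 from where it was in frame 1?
4.2

The green triangle moved from (10.2, 4.8) to (7.7, 8.2), a distance of √(2.5² + 3.4²) ≈ 4.2.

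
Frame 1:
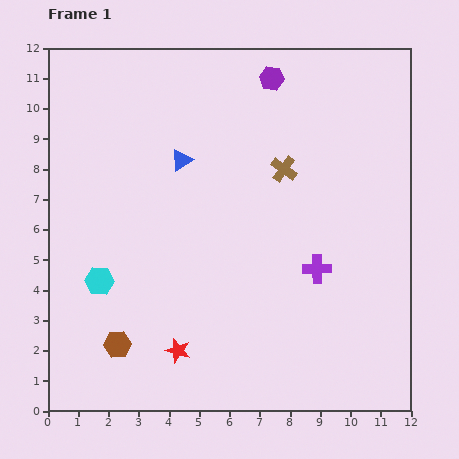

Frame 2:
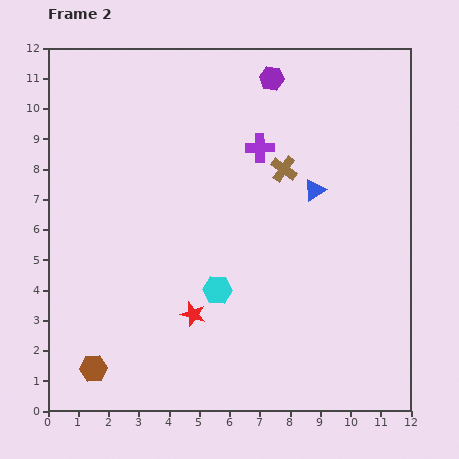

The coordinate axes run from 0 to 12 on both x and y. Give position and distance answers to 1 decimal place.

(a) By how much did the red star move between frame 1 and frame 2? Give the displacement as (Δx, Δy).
(0.5, 1.2)

The red star was at (4.3, 2.0) in frame 1 and (4.8, 3.2) in frame 2.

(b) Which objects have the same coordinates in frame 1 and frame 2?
the brown cross, the purple hexagon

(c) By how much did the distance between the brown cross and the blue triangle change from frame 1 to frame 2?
-2.2

Distance in frame 1: 3.4. Distance in frame 2: 1.2.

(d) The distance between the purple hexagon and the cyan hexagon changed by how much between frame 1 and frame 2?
-1.6

Distance in frame 1: 8.8. Distance in frame 2: 7.2.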